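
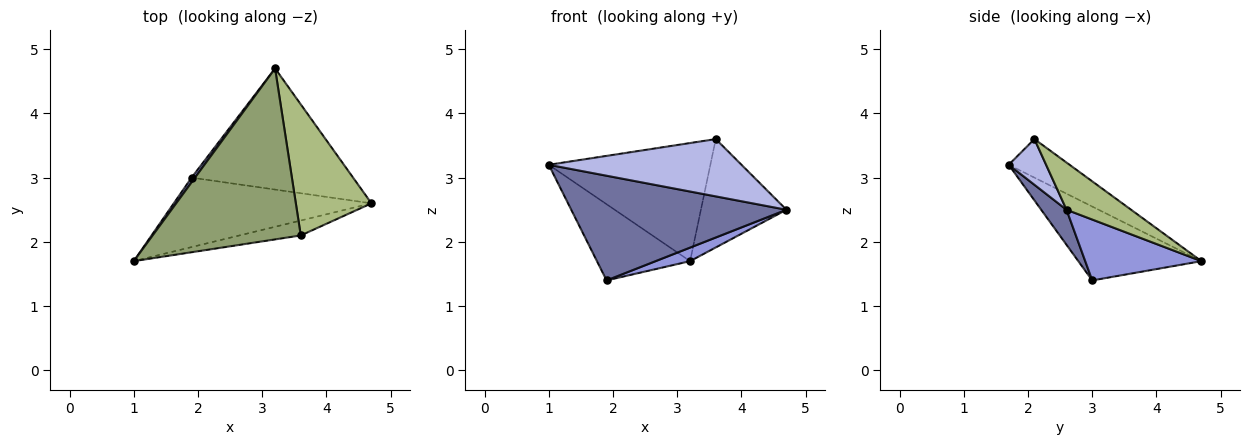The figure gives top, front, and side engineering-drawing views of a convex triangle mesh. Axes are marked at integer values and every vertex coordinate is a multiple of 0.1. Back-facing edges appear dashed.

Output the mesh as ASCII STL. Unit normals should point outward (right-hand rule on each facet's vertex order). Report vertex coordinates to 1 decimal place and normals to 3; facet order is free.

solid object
 facet normal 0.098 -0.829 -0.550
  outer loop
   vertex 1.9 3.0 1.4
   vertex 4.7 2.6 2.5
   vertex 1.0 1.7 3.2
  endloop
 endfacet
 facet normal -0.797 0.603 0.037
  outer loop
   vertex 1.9 3.0 1.4
   vertex 1.0 1.7 3.2
   vertex 3.2 4.7 1.7
  endloop
 endfacet
 facet normal 0.351 -0.104 -0.931
  outer loop
   vertex 1.9 3.0 1.4
   vertex 3.2 4.7 1.7
   vertex 4.7 2.6 2.5
  endloop
 endfacet
 facet normal 0.184 -0.951 -0.248
  outer loop
   vertex 3.6 2.1 3.6
   vertex 1.0 1.7 3.2
   vertex 4.7 2.6 2.5
  endloop
 endfacet
 facet normal -0.209 0.556 0.805
  outer loop
   vertex 3.6 2.1 3.6
   vertex 3.2 4.7 1.7
   vertex 1.0 1.7 3.2
  endloop
 endfacet
 facet normal 0.434 0.574 0.695
  outer loop
   vertex 3.6 2.1 3.6
   vertex 4.7 2.6 2.5
   vertex 3.2 4.7 1.7
  endloop
 endfacet
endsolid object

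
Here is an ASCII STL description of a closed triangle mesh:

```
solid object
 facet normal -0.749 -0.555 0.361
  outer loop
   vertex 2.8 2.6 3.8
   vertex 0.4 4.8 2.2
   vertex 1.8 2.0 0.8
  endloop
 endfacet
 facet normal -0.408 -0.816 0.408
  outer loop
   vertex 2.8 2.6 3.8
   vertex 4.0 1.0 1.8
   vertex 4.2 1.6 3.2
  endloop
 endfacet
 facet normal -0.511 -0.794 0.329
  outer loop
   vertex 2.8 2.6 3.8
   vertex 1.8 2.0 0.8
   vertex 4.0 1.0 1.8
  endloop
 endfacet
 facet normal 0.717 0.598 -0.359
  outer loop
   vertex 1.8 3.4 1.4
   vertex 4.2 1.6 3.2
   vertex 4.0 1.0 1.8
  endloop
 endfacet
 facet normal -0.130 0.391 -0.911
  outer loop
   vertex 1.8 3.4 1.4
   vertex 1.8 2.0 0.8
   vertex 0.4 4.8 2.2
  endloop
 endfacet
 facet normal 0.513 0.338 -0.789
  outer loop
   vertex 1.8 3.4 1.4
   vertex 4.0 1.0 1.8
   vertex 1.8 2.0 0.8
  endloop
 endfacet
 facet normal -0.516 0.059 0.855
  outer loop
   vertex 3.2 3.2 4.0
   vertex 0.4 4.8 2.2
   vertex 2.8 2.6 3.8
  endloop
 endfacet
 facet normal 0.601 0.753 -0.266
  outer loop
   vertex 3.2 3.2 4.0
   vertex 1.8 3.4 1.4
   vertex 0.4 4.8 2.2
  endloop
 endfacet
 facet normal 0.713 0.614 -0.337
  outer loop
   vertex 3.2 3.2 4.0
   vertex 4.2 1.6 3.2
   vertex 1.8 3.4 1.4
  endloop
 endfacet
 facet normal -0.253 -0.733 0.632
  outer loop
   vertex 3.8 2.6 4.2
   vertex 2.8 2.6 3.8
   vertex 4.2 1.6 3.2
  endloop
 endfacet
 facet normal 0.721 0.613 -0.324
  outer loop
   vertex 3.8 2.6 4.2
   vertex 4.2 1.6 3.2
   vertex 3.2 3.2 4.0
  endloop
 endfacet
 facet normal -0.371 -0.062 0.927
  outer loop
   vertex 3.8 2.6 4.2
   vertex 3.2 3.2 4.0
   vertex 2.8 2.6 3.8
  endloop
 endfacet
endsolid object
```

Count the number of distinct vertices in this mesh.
8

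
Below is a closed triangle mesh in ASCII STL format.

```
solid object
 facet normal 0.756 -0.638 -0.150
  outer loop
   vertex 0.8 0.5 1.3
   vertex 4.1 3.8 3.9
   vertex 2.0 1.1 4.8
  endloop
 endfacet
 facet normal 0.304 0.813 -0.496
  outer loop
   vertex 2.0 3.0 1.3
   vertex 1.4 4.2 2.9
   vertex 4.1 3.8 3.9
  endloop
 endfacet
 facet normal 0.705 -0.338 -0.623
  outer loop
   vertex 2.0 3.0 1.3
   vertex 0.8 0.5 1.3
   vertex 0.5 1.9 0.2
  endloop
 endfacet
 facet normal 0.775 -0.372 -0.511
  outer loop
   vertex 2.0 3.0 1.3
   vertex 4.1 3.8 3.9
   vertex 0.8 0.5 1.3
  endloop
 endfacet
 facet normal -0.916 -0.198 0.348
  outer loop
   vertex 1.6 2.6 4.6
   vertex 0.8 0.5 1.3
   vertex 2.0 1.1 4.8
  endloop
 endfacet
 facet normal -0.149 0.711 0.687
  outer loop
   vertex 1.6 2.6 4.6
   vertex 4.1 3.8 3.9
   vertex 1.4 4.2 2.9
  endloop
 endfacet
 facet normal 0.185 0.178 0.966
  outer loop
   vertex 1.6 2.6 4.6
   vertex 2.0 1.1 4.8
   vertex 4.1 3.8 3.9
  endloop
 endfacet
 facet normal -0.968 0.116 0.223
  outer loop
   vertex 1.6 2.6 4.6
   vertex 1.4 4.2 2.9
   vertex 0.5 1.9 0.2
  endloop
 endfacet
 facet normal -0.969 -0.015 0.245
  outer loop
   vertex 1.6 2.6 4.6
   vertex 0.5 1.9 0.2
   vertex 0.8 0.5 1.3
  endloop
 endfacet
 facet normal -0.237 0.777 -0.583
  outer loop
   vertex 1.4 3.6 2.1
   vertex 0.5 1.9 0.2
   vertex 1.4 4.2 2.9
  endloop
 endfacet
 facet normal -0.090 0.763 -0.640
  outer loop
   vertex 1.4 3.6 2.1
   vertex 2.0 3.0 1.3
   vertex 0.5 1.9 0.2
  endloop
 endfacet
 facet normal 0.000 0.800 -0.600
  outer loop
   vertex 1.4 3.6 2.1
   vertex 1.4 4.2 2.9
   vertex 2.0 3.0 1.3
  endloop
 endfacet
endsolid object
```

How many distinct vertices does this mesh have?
8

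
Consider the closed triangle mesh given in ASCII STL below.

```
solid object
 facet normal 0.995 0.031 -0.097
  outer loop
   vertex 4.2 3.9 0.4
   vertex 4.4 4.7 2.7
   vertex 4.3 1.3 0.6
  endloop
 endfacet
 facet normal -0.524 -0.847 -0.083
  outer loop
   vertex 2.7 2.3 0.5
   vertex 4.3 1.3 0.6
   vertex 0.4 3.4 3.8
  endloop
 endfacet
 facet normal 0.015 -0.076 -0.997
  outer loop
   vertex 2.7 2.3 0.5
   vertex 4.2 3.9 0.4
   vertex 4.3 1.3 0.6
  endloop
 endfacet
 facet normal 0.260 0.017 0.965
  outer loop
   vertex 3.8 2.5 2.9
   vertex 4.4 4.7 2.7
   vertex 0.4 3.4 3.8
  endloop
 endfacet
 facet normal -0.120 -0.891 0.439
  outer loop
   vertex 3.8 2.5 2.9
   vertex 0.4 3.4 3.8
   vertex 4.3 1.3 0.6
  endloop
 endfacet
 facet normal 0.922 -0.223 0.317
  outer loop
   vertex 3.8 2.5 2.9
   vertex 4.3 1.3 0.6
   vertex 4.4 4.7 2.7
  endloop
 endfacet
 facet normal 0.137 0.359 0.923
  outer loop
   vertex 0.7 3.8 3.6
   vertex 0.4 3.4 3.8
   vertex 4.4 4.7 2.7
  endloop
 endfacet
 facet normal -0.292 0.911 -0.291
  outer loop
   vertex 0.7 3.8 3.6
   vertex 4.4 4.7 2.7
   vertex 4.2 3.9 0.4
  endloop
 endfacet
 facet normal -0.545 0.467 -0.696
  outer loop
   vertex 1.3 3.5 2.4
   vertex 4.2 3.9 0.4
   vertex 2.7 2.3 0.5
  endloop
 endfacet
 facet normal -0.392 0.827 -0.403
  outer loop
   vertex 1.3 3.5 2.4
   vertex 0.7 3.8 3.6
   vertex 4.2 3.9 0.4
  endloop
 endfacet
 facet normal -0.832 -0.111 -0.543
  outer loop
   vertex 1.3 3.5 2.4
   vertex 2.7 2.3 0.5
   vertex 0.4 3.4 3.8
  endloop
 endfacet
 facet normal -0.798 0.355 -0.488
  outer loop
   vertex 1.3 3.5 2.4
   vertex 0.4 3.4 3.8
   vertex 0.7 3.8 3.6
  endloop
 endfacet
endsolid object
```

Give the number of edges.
18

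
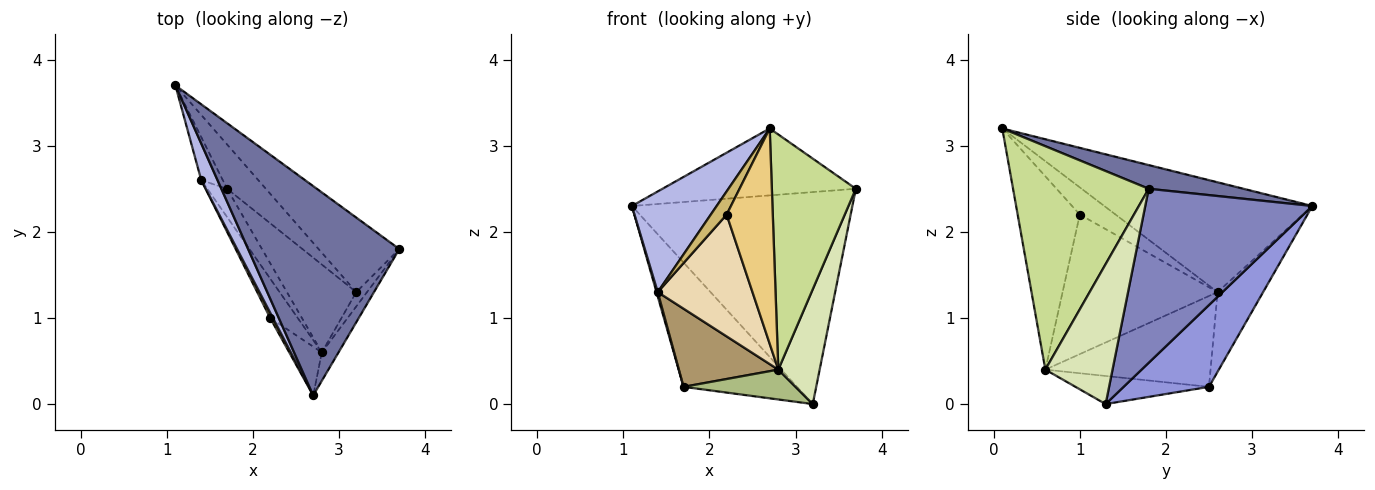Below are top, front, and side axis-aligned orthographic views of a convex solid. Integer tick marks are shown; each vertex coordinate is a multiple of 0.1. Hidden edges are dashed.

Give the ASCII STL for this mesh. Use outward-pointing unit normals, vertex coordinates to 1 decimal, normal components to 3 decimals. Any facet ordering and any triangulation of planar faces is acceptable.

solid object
 facet normal 0.148 0.301 0.942
  outer loop
   vertex 2.7 0.1 3.2
   vertex 3.7 1.8 2.5
   vertex 1.1 3.7 2.3
  endloop
 endfacet
 facet normal 0.582 0.767 -0.270
  outer loop
   vertex 3.2 1.3 0.0
   vertex 1.1 3.7 2.3
   vertex 3.7 1.8 2.5
  endloop
 endfacet
 facet normal 0.578 0.768 -0.274
  outer loop
   vertex 1.7 2.5 0.2
   vertex 1.1 3.7 2.3
   vertex 3.2 1.3 0.0
  endloop
 endfacet
 facet normal -0.917 -0.374 0.136
  outer loop
   vertex 1.4 2.6 1.3
   vertex 2.7 0.1 3.2
   vertex 1.1 3.7 2.3
  endloop
 endfacet
 facet normal -0.965 -0.026 -0.261
  outer loop
   vertex 1.4 2.6 1.3
   vertex 1.1 3.7 2.3
   vertex 1.7 2.5 0.2
  endloop
 endfacet
 facet normal -0.358 -0.300 -0.884
  outer loop
   vertex 2.8 0.6 0.4
   vertex 1.7 2.5 0.2
   vertex 3.2 1.3 0.0
  endloop
 endfacet
 facet normal 0.849 -0.525 -0.063
  outer loop
   vertex 2.8 0.6 0.4
   vertex 3.7 1.8 2.5
   vertex 2.7 0.1 3.2
  endloop
 endfacet
 facet normal 0.850 -0.523 -0.065
  outer loop
   vertex 2.8 0.6 0.4
   vertex 3.2 1.3 0.0
   vertex 3.7 1.8 2.5
  endloop
 endfacet
 facet normal -0.842 -0.507 -0.184
  outer loop
   vertex 2.8 0.6 0.4
   vertex 1.4 2.6 1.3
   vertex 1.7 2.5 0.2
  endloop
 endfacet
 facet normal -0.910 -0.403 0.092
  outer loop
   vertex 2.2 1.0 2.2
   vertex 2.7 0.1 3.2
   vertex 1.4 2.6 1.3
  endloop
 endfacet
 facet normal -0.796 -0.591 -0.134
  outer loop
   vertex 2.2 1.0 2.2
   vertex 2.8 0.6 0.4
   vertex 2.7 0.1 3.2
  endloop
 endfacet
 facet normal -0.841 -0.514 -0.166
  outer loop
   vertex 2.2 1.0 2.2
   vertex 1.4 2.6 1.3
   vertex 2.8 0.6 0.4
  endloop
 endfacet
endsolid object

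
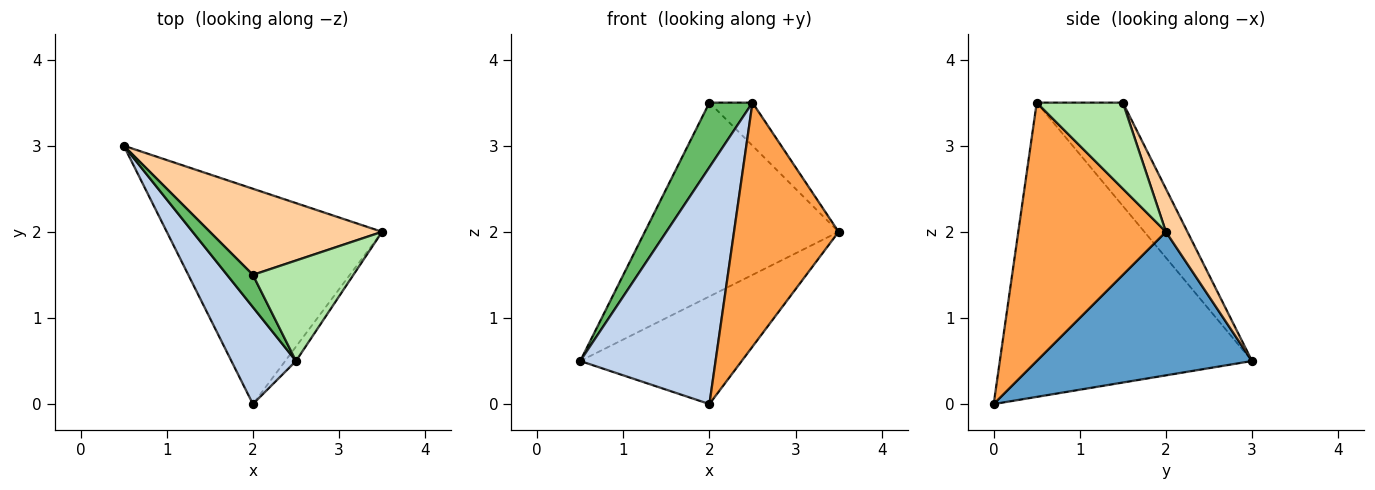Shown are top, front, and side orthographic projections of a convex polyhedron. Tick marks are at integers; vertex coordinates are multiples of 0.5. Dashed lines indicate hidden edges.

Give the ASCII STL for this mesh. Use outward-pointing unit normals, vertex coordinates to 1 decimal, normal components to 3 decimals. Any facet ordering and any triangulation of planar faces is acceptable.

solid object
 facet normal 0.512 0.384 -0.768
  outer loop
   vertex 2.0 0.0 0.0
   vertex 0.5 3.0 0.5
   vertex 3.5 2.0 2.0
  endloop
 endfacet
 facet normal -0.865 -0.464 0.190
  outer loop
   vertex 2.5 0.5 3.5
   vertex 0.5 3.0 0.5
   vertex 2.0 0.0 0.0
  endloop
 endfacet
 facet normal 0.816 -0.578 -0.034
  outer loop
   vertex 2.5 0.5 3.5
   vertex 2.0 0.0 0.0
   vertex 3.5 2.0 2.0
  endloop
 endfacet
 facet normal 0.101 0.909 0.404
  outer loop
   vertex 2.0 1.5 3.5
   vertex 3.5 2.0 2.0
   vertex 0.5 3.0 0.5
  endloop
 endfacet
 facet normal -0.873 -0.436 0.218
  outer loop
   vertex 2.0 1.5 3.5
   vertex 0.5 3.0 0.5
   vertex 2.5 0.5 3.5
  endloop
 endfacet
 facet normal 0.619 0.309 0.722
  outer loop
   vertex 2.0 1.5 3.5
   vertex 2.5 0.5 3.5
   vertex 3.5 2.0 2.0
  endloop
 endfacet
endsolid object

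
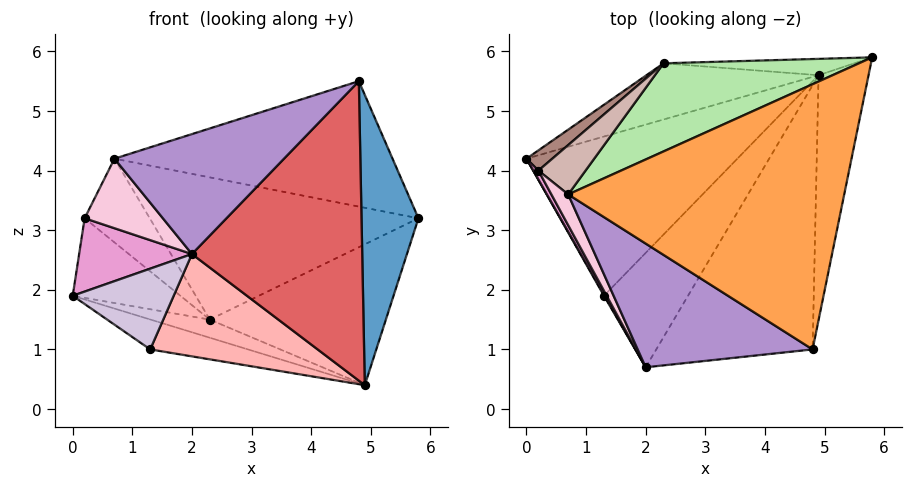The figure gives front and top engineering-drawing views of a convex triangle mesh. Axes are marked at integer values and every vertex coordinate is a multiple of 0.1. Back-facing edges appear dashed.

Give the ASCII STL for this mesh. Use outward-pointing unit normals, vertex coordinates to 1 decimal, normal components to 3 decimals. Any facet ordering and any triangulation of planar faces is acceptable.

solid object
 facet normal 0.915 -0.309 -0.261
  outer loop
   vertex 4.9 5.6 0.4
   vertex 5.8 5.9 3.2
   vertex 4.8 1.0 5.5
  endloop
 endfacet
 facet normal -0.333 0.174 -0.927
  outer loop
   vertex 1.3 1.9 1.0
   vertex 0.0 4.2 1.9
   vertex 4.9 5.6 0.4
  endloop
 endfacet
 facet normal -0.016 0.427 0.904
  outer loop
   vertex 0.7 3.6 4.2
   vertex 4.8 1.0 5.5
   vertex 5.8 5.9 3.2
  endloop
 endfacet
 facet normal -0.354 0.287 -0.890
  outer loop
   vertex 2.3 5.8 1.5
   vertex 4.9 5.6 0.4
   vertex 0.0 4.2 1.9
  endloop
 endfacet
 facet normal 0.028 0.993 -0.115
  outer loop
   vertex 2.3 5.8 1.5
   vertex 5.8 5.9 3.2
   vertex 4.9 5.6 0.4
  endloop
 endfacet
 facet normal -0.270 0.819 0.507
  outer loop
   vertex 2.3 5.8 1.5
   vertex 0.7 3.6 4.2
   vertex 5.8 5.9 3.2
  endloop
 endfacet
 facet normal 0.608 -0.596 -0.525
  outer loop
   vertex 2.0 0.7 2.6
   vertex 4.9 5.6 0.4
   vertex 4.8 1.0 5.5
  endloop
 endfacet
 facet normal 0.489 -0.581 -0.650
  outer loop
   vertex 2.0 0.7 2.6
   vertex 1.3 1.9 1.0
   vertex 4.9 5.6 0.4
  endloop
 endfacet
 facet normal -0.556 -0.579 0.597
  outer loop
   vertex 2.0 0.7 2.6
   vertex 4.8 1.0 5.5
   vertex 0.7 3.6 4.2
  endloop
 endfacet
 facet normal -0.869 -0.495 0.009
  outer loop
   vertex 2.0 0.7 2.6
   vertex 0.0 4.2 1.9
   vertex 1.3 1.9 1.0
  endloop
 endfacet
 facet normal -0.534 0.820 0.208
  outer loop
   vertex 0.2 4.0 3.2
   vertex 2.3 5.8 1.5
   vertex 0.0 4.2 1.9
  endloop
 endfacet
 facet normal -0.311 0.819 0.483
  outer loop
   vertex 0.2 4.0 3.2
   vertex 0.7 3.6 4.2
   vertex 2.3 5.8 1.5
  endloop
 endfacet
 facet normal -0.872 -0.486 0.059
  outer loop
   vertex 0.2 4.0 3.2
   vertex 0.0 4.2 1.9
   vertex 2.0 0.7 2.6
  endloop
 endfacet
 facet normal -0.839 -0.498 0.220
  outer loop
   vertex 0.2 4.0 3.2
   vertex 2.0 0.7 2.6
   vertex 0.7 3.6 4.2
  endloop
 endfacet
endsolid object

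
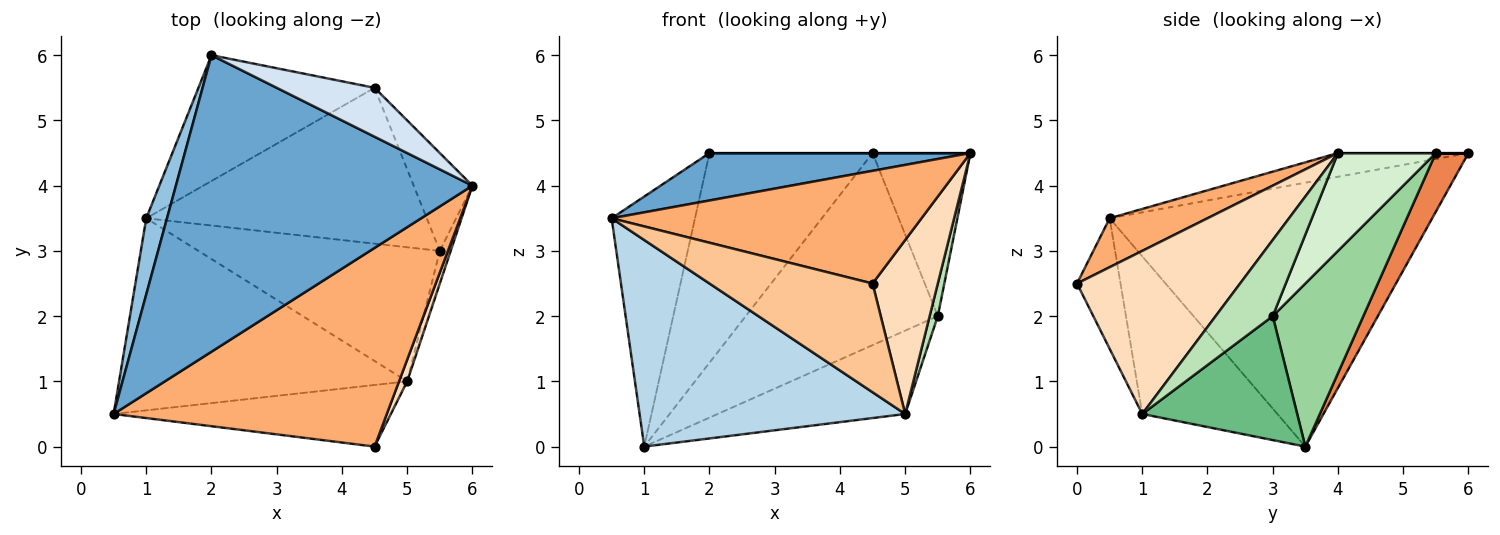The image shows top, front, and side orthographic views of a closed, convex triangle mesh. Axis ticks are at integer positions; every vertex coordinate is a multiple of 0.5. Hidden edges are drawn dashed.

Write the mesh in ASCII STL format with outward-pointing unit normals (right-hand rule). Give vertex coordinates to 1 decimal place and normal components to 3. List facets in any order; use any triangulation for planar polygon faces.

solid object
 facet normal -0.079 -0.157 0.984
  outer loop
   vertex 2.0 6.0 4.5
   vertex 0.5 0.5 3.5
   vertex 6.0 4.0 4.5
  endloop
 endfacet
 facet normal -0.965 0.249 0.076
  outer loop
   vertex 1.0 3.5 0.0
   vertex 0.5 0.5 3.5
   vertex 2.0 6.0 4.5
  endloop
 endfacet
 facet normal -0.349 -0.686 -0.638
  outer loop
   vertex 5.0 1.0 0.5
   vertex 0.5 0.5 3.5
   vertex 1.0 3.5 0.0
  endloop
 endfacet
 facet normal 0.000 0.000 1.000
  outer loop
   vertex 4.5 5.5 4.5
   vertex 2.0 6.0 4.5
   vertex 6.0 4.0 4.5
  endloop
 endfacet
 facet normal 0.169 0.845 -0.507
  outer loop
   vertex 4.5 5.5 4.5
   vertex 1.0 3.5 0.0
   vertex 2.0 6.0 4.5
  endloop
 endfacet
 facet normal 0.154 -0.487 0.859
  outer loop
   vertex 4.5 0.0 2.5
   vertex 6.0 4.0 4.5
   vertex 0.5 0.5 3.5
  endloop
 endfacet
 facet normal -0.226 -0.848 -0.480
  outer loop
   vertex 4.5 0.0 2.5
   vertex 0.5 0.5 3.5
   vertex 5.0 1.0 0.5
  endloop
 endfacet
 facet normal 0.927 -0.371 0.046
  outer loop
   vertex 4.5 0.0 2.5
   vertex 5.0 1.0 0.5
   vertex 6.0 4.0 4.5
  endloop
 endfacet
 facet normal 0.400 0.484 -0.778
  outer loop
   vertex 5.5 3.0 2.0
   vertex 5.0 1.0 0.5
   vertex 1.0 3.5 0.0
  endloop
 endfacet
 facet normal 0.344 0.729 -0.592
  outer loop
   vertex 5.5 3.0 2.0
   vertex 1.0 3.5 0.0
   vertex 4.5 5.5 4.5
  endloop
 endfacet
 facet normal 0.980 -0.140 -0.140
  outer loop
   vertex 5.5 3.0 2.0
   vertex 6.0 4.0 4.5
   vertex 5.0 1.0 0.5
  endloop
 endfacet
 facet normal 0.651 0.651 -0.391
  outer loop
   vertex 5.5 3.0 2.0
   vertex 4.5 5.5 4.5
   vertex 6.0 4.0 4.5
  endloop
 endfacet
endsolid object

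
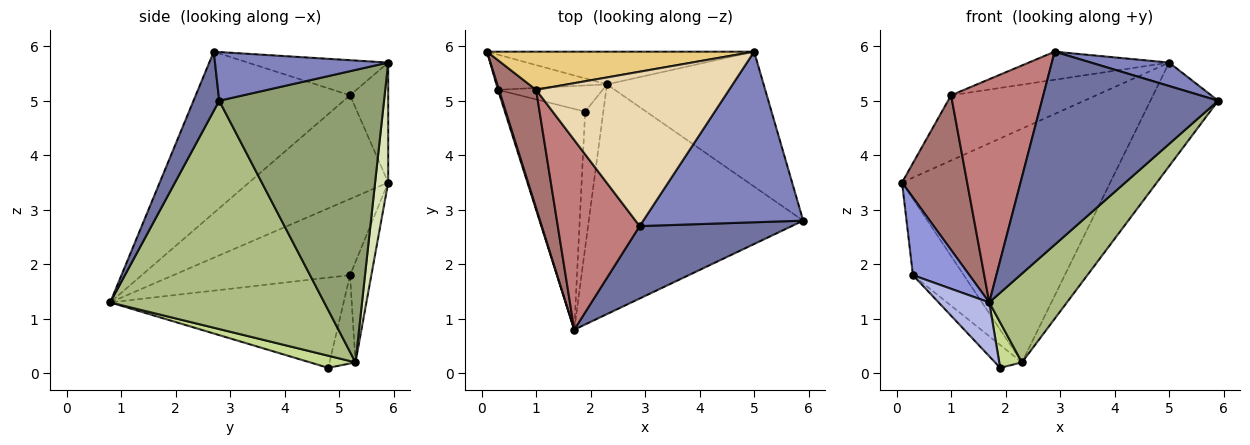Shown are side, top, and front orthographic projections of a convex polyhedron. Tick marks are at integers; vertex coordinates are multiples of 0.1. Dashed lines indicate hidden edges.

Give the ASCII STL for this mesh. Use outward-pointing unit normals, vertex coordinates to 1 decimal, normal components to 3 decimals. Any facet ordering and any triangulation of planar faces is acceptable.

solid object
 facet normal 0.135 -0.928 0.348
  outer loop
   vertex 2.9 2.7 5.9
   vertex 1.7 0.8 1.3
   vertex 5.9 2.8 5.0
  endloop
 endfacet
 facet normal 0.289 -0.130 0.948
  outer loop
   vertex 2.9 2.7 5.9
   vertex 5.9 2.8 5.0
   vertex 5.0 5.9 5.7
  endloop
 endfacet
 facet normal -0.952 -0.305 0.013
  outer loop
   vertex 0.3 5.2 1.8
   vertex 1.7 0.8 1.3
   vertex 0.1 5.9 3.5
  endloop
 endfacet
 facet normal -0.737 -0.160 -0.656
  outer loop
   vertex 0.3 5.2 1.8
   vertex 1.9 4.8 0.1
   vertex 1.7 0.8 1.3
  endloop
 endfacet
 facet normal 0.829 0.341 -0.444
  outer loop
   vertex 2.3 5.3 0.2
   vertex 5.0 5.9 5.7
   vertex 5.9 2.8 5.0
  endloop
 endfacet
 facet normal 0.705 -0.256 -0.662
  outer loop
   vertex 2.3 5.3 0.2
   vertex 5.9 2.8 5.0
   vertex 1.7 0.8 1.3
  endloop
 endfacet
 facet normal 0.535 -0.267 -0.802
  outer loop
   vertex 2.3 5.3 0.2
   vertex 1.7 0.8 1.3
   vertex 1.9 4.8 0.1
  endloop
 endfacet
 facet normal 0.062 0.988 -0.138
  outer loop
   vertex 2.3 5.3 0.2
   vertex 0.1 5.9 3.5
   vertex 5.0 5.9 5.7
  endloop
 endfacet
 facet normal -0.356 0.849 -0.391
  outer loop
   vertex 2.3 5.3 0.2
   vertex 0.3 5.2 1.8
   vertex 0.1 5.9 3.5
  endloop
 endfacet
 facet normal -0.536 0.556 -0.635
  outer loop
   vertex 2.3 5.3 0.2
   vertex 1.9 4.8 0.1
   vertex 0.3 5.2 1.8
  endloop
 endfacet
 facet normal -0.221 0.842 0.493
  outer loop
   vertex 1.0 5.2 5.1
   vertex 5.0 5.9 5.7
   vertex 0.1 5.9 3.5
  endloop
 endfacet
 facet normal -0.176 0.176 0.968
  outer loop
   vertex 1.0 5.2 5.1
   vertex 2.9 2.7 5.9
   vertex 5.0 5.9 5.7
  endloop
 endfacet
 facet normal -0.862 -0.403 0.308
  outer loop
   vertex 1.0 5.2 5.1
   vertex 0.1 5.9 3.5
   vertex 1.7 0.8 1.3
  endloop
 endfacet
 facet normal -0.787 -0.470 0.400
  outer loop
   vertex 1.0 5.2 5.1
   vertex 1.7 0.8 1.3
   vertex 2.9 2.7 5.9
  endloop
 endfacet
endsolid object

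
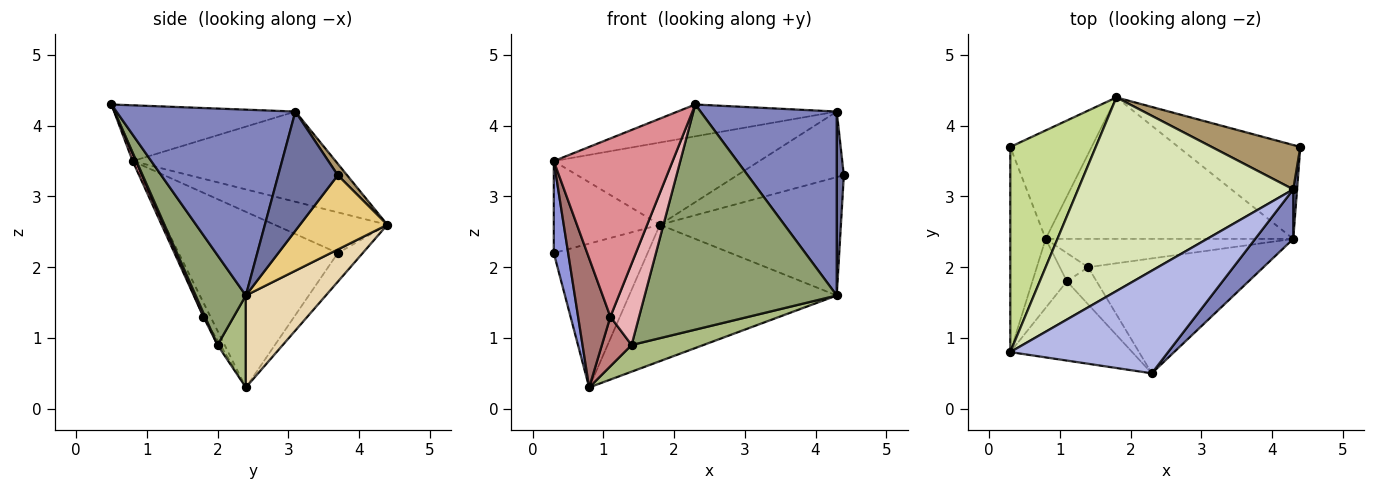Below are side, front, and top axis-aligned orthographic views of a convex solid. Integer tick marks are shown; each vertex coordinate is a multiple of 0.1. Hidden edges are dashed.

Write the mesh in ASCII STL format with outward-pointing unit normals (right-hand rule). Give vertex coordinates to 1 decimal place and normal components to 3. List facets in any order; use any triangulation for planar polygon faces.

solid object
 facet normal 0.993 -0.118 0.032
  outer loop
   vertex 4.3 3.1 4.2
   vertex 4.3 2.4 1.6
   vertex 4.4 3.7 3.3
  endloop
 endfacet
 facet normal 0.785 -0.598 0.161
  outer loop
   vertex 4.3 3.1 4.2
   vertex 2.3 0.5 4.3
   vertex 4.3 2.4 1.6
  endloop
 endfacet
 facet normal -0.977 -0.088 -0.197
  outer loop
   vertex 0.3 0.8 3.5
   vertex 0.3 3.7 2.2
   vertex 0.8 2.4 0.3
  endloop
 endfacet
 facet normal -0.320 0.281 0.905
  outer loop
   vertex 0.3 0.8 3.5
   vertex 2.3 0.5 4.3
   vertex 4.3 3.1 4.2
  endloop
 endfacet
 facet normal 0.227 -0.868 -0.443
  outer loop
   vertex 1.4 2.0 0.9
   vertex 4.3 2.4 1.6
   vertex 2.3 0.5 4.3
  endloop
 endfacet
 facet normal 0.261 -0.662 -0.702
  outer loop
   vertex 1.4 2.0 0.9
   vertex 0.8 2.4 0.3
   vertex 4.3 2.4 1.6
  endloop
 endfacet
 facet normal -0.398 0.375 0.837
  outer loop
   vertex 1.8 4.4 2.6
   vertex 0.3 3.7 2.2
   vertex 0.3 0.8 3.5
  endloop
 endfacet
 facet normal -0.360 0.365 0.859
  outer loop
   vertex 1.8 4.4 2.6
   vertex 0.3 0.8 3.5
   vertex 4.3 3.1 4.2
  endloop
 endfacet
 facet normal 0.072 0.826 0.559
  outer loop
   vertex 1.8 4.4 2.6
   vertex 4.3 3.1 4.2
   vertex 4.4 3.7 3.3
  endloop
 endfacet
 facet normal -0.207 0.781 -0.589
  outer loop
   vertex 1.8 4.4 2.6
   vertex 0.8 2.4 0.3
   vertex 0.3 3.7 2.2
  endloop
 endfacet
 facet normal 0.354 0.733 -0.581
  outer loop
   vertex 1.8 4.4 2.6
   vertex 4.4 3.7 3.3
   vertex 4.3 2.4 1.6
  endloop
 endfacet
 facet normal 0.258 0.671 -0.695
  outer loop
   vertex 1.8 4.4 2.6
   vertex 4.3 2.4 1.6
   vertex 0.8 2.4 0.3
  endloop
 endfacet
 facet normal -0.190 -0.866 -0.463
  outer loop
   vertex 1.1 1.8 1.3
   vertex 0.3 0.8 3.5
   vertex 0.8 2.4 0.3
  endloop
 endfacet
 facet normal -0.082 -0.865 -0.494
  outer loop
   vertex 1.1 1.8 1.3
   vertex 0.8 2.4 0.3
   vertex 1.4 2.0 0.9
  endloop
 endfacet
 facet normal 0.025 -0.914 -0.406
  outer loop
   vertex 1.1 1.8 1.3
   vertex 2.3 0.5 4.3
   vertex 0.3 0.8 3.5
  endloop
 endfacet
 facet normal 0.053 -0.908 -0.415
  outer loop
   vertex 1.1 1.8 1.3
   vertex 1.4 2.0 0.9
   vertex 2.3 0.5 4.3
  endloop
 endfacet
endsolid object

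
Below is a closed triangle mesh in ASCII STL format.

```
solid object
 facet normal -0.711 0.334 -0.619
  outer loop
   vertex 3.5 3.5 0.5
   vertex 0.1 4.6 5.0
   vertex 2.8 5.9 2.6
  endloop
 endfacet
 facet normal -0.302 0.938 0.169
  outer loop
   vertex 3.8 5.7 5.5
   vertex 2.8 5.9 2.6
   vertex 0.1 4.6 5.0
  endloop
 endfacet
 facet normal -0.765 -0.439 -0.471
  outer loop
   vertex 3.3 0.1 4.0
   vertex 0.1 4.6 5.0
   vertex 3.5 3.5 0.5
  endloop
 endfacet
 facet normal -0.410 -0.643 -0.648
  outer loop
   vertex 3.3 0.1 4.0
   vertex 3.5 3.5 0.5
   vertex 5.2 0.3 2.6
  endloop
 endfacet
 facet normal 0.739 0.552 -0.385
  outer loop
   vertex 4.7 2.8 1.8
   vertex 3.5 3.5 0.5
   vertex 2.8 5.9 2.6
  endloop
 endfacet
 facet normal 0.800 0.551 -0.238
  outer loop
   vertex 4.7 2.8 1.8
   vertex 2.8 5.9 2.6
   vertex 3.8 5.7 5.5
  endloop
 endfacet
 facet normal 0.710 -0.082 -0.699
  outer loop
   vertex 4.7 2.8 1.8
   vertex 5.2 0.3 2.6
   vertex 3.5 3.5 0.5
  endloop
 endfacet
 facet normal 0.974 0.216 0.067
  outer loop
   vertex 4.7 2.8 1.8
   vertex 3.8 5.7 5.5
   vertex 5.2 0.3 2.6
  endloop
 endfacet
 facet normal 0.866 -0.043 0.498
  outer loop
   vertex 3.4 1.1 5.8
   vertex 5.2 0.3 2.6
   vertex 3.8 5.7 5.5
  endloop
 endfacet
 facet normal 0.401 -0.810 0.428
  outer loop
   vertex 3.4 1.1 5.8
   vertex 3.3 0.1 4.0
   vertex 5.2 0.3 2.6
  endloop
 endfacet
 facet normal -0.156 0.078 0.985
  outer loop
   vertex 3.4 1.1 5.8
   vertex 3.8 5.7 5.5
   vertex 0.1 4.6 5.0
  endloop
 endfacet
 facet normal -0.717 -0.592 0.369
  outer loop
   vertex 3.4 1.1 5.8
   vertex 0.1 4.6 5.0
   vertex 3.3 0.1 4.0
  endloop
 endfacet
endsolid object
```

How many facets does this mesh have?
12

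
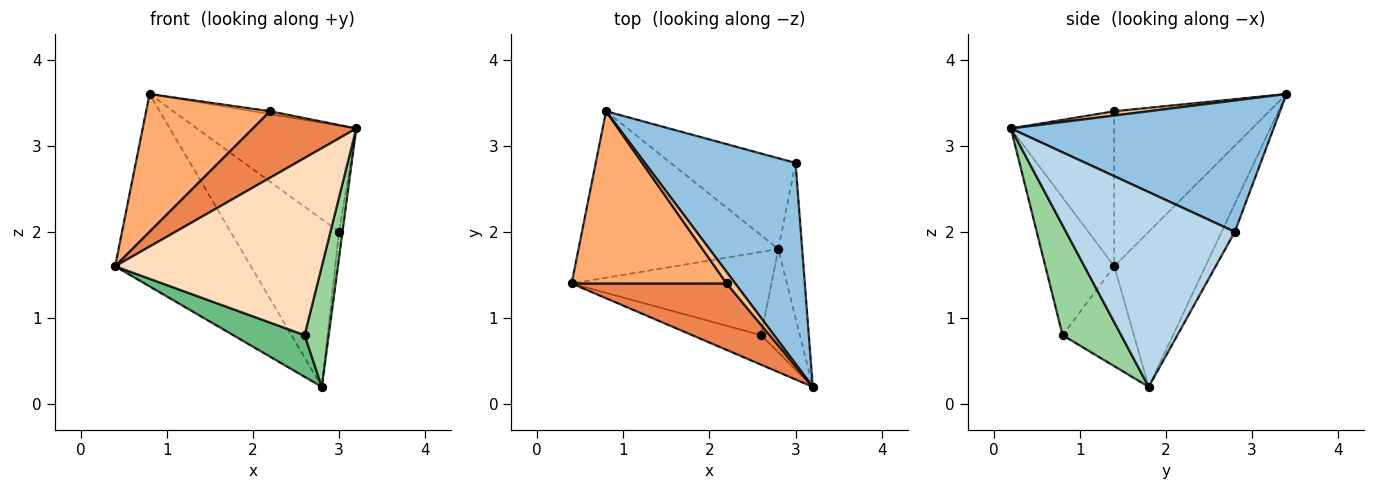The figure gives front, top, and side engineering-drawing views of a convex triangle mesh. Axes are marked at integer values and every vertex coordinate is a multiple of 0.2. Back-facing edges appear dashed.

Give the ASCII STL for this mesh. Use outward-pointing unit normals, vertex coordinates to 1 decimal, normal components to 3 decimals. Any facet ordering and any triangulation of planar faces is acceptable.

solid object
 facet normal -0.453 0.674 -0.584
  outer loop
   vertex 2.8 1.8 0.2
   vertex 0.4 1.4 1.6
   vertex 0.8 3.4 3.6
  endloop
 endfacet
 facet normal 0.610 0.370 0.700
  outer loop
   vertex 3.0 2.8 2.0
   vertex 0.8 3.4 3.6
   vertex 3.2 0.2 3.2
  endloop
 endfacet
 facet normal 0.992 0.020 -0.122
  outer loop
   vertex 3.0 2.8 2.0
   vertex 3.2 0.2 3.2
   vertex 2.8 1.8 0.2
  endloop
 endfacet
 facet normal -0.106 0.874 -0.474
  outer loop
   vertex 3.0 2.8 2.0
   vertex 2.8 1.8 0.2
   vertex 0.8 3.4 3.6
  endloop
 endfacet
 facet normal -0.577 -0.577 0.577
  outer loop
   vertex 2.2 1.4 3.4
   vertex 0.4 1.4 1.6
   vertex 3.2 0.2 3.2
  endloop
 endfacet
 facet normal -0.615 -0.492 0.615
  outer loop
   vertex 2.2 1.4 3.4
   vertex 0.8 3.4 3.6
   vertex 0.4 1.4 1.6
  endloop
 endfacet
 facet normal 0.436 0.218 0.873
  outer loop
   vertex 2.2 1.4 3.4
   vertex 3.2 0.2 3.2
   vertex 0.8 3.4 3.6
  endloop
 endfacet
 facet normal -0.312 -0.937 -0.156
  outer loop
   vertex 2.6 0.8 0.8
   vertex 3.2 0.2 3.2
   vertex 0.4 1.4 1.6
  endloop
 endfacet
 facet normal -0.408 -0.408 -0.816
  outer loop
   vertex 2.6 0.8 0.8
   vertex 0.4 1.4 1.6
   vertex 2.8 1.8 0.2
  endloop
 endfacet
 facet normal 0.879 -0.362 -0.310
  outer loop
   vertex 2.6 0.8 0.8
   vertex 2.8 1.8 0.2
   vertex 3.2 0.2 3.2
  endloop
 endfacet
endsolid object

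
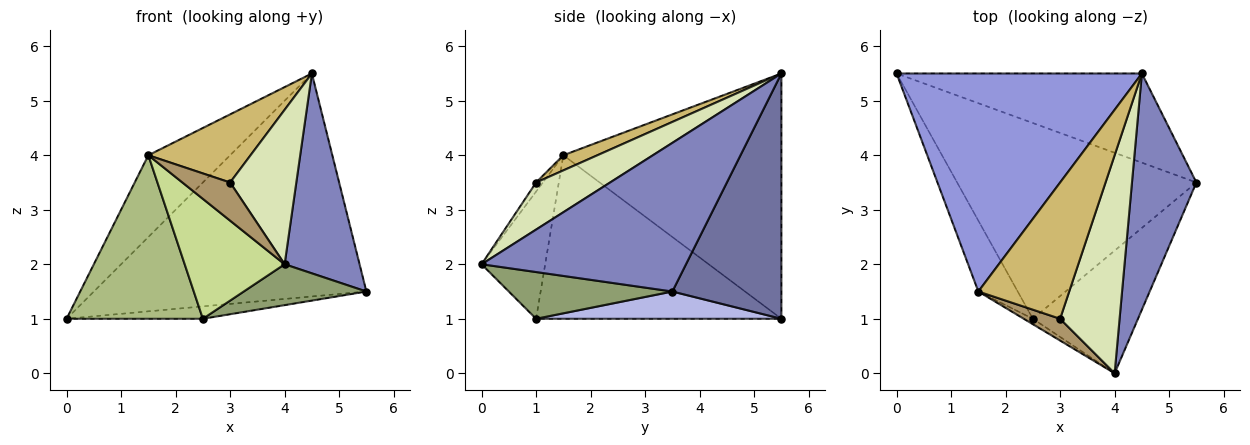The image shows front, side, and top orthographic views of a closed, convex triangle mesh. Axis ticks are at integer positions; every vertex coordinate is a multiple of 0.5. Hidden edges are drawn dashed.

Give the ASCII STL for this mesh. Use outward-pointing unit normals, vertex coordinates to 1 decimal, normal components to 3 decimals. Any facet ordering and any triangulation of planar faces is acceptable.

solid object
 facet normal 0.348 0.870 -0.348
  outer loop
   vertex 4.5 5.5 5.5
   vertex 5.5 3.5 1.5
   vertex 0.0 5.5 1.0
  endloop
 endfacet
 facet normal 0.870 -0.319 0.377
  outer loop
   vertex 4.5 5.5 5.5
   vertex 4.0 0.0 2.0
   vertex 5.5 3.5 1.5
  endloop
 endfacet
 facet normal -0.683 0.256 0.683
  outer loop
   vertex 1.5 1.5 4.0
   vertex 4.5 5.5 5.5
   vertex 0.0 5.5 1.0
  endloop
 endfacet
 facet normal 0.113 0.063 -0.992
  outer loop
   vertex 2.5 1.0 1.0
   vertex 0.0 5.5 1.0
   vertex 5.5 3.5 1.5
  endloop
 endfacet
 facet normal 0.389 -0.291 -0.874
  outer loop
   vertex 2.5 1.0 1.0
   vertex 5.5 3.5 1.5
   vertex 4.0 0.0 2.0
  endloop
 endfacet
 facet normal -0.855 -0.475 -0.206
  outer loop
   vertex 2.5 1.0 1.0
   vertex 1.5 1.5 4.0
   vertex 0.0 5.5 1.0
  endloop
 endfacet
 facet normal -0.536 -0.843 -0.038
  outer loop
   vertex 2.5 1.0 1.0
   vertex 4.0 0.0 2.0
   vertex 1.5 1.5 4.0
  endloop
 endfacet
 facet normal 0.543 -0.486 0.685
  outer loop
   vertex 3.0 1.0 3.5
   vertex 4.0 0.0 2.0
   vertex 4.5 5.5 5.5
  endloop
 endfacet
 facet normal -0.123 -0.862 0.492
  outer loop
   vertex 3.0 1.0 3.5
   vertex 1.5 1.5 4.0
   vertex 4.0 0.0 2.0
  endloop
 endfacet
 facet normal 0.147 -0.442 0.885
  outer loop
   vertex 3.0 1.0 3.5
   vertex 4.5 5.5 5.5
   vertex 1.5 1.5 4.0
  endloop
 endfacet
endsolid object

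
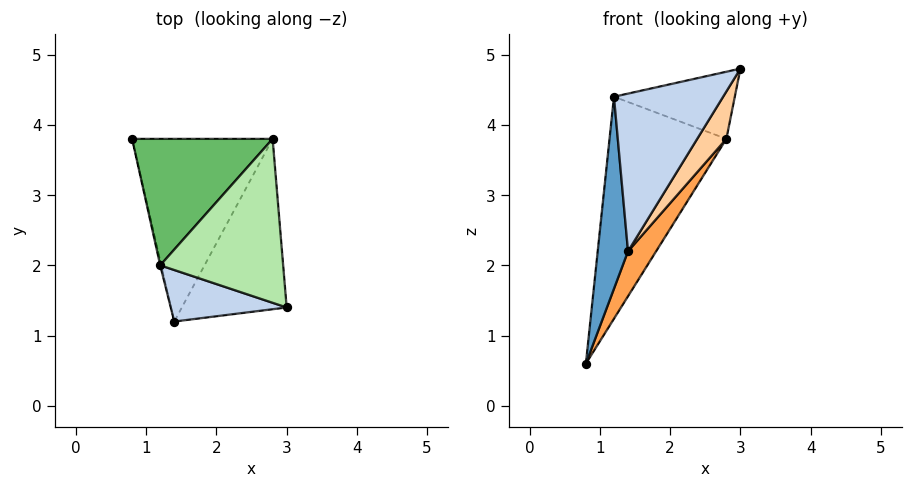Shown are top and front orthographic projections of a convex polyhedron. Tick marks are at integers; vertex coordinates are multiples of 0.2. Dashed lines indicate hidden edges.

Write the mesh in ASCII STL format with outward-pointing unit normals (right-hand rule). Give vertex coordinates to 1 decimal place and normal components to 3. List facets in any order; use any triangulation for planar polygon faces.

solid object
 facet normal -0.974 -0.228 -0.006
  outer loop
   vertex 1.2 2.0 4.4
   vertex 0.8 3.8 0.6
   vertex 1.4 1.2 2.2
  endloop
 endfacet
 facet normal -0.360 -0.887 0.290
  outer loop
   vertex 1.2 2.0 4.4
   vertex 1.4 1.2 2.2
   vertex 3.0 1.4 4.8
  endloop
 endfacet
 facet normal 0.841 -0.129 -0.526
  outer loop
   vertex 2.8 3.8 3.8
   vertex 1.4 1.2 2.2
   vertex 0.8 3.8 0.6
  endloop
 endfacet
 facet normal 0.848 -0.142 -0.511
  outer loop
   vertex 2.8 3.8 3.8
   vertex 3.0 1.4 4.8
   vertex 1.4 1.2 2.2
  endloop
 endfacet
 facet normal -0.621 0.681 0.388
  outer loop
   vertex 2.8 3.8 3.8
   vertex 0.8 3.8 0.6
   vertex 1.2 2.0 4.4
  endloop
 endfacet
 facet normal -0.079 0.378 0.923
  outer loop
   vertex 2.8 3.8 3.8
   vertex 1.2 2.0 4.4
   vertex 3.0 1.4 4.8
  endloop
 endfacet
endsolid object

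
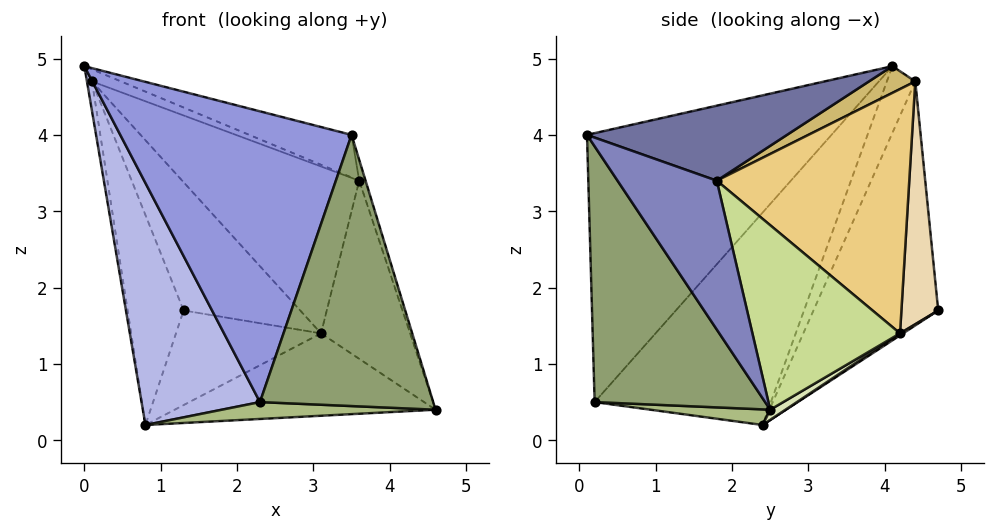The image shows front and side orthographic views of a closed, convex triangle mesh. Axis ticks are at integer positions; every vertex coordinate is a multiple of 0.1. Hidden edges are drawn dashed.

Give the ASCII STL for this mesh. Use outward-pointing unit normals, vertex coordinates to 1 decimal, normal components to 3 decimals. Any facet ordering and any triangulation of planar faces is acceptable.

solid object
 facet normal 0.508 0.260 0.821
  outer loop
   vertex 3.6 1.8 3.4
   vertex 0.0 4.1 4.9
   vertex 3.5 0.1 4.0
  endloop
 endfacet
 facet normal 0.943 0.060 0.328
  outer loop
   vertex 3.6 1.8 3.4
   vertex 3.5 0.1 4.0
   vertex 4.6 2.5 0.4
  endloop
 endfacet
 facet normal -0.708 -0.670 0.224
  outer loop
   vertex 2.3 0.2 0.5
   vertex 3.5 0.1 4.0
   vertex 0.0 4.1 4.9
  endloop
 endfacet
 facet normal -0.829 -0.557 0.060
  outer loop
   vertex 2.3 0.2 0.5
   vertex 0.0 4.1 4.9
   vertex 0.8 2.4 0.2
  endloop
 endfacet
 facet normal 0.679 -0.690 -0.252
  outer loop
   vertex 2.3 0.2 0.5
   vertex 4.6 2.5 0.4
   vertex 3.5 0.1 4.0
  endloop
 endfacet
 facet normal 0.055 -0.098 -0.994
  outer loop
   vertex 2.3 0.2 0.5
   vertex 0.8 2.4 0.2
   vertex 4.6 2.5 0.4
  endloop
 endfacet
 facet normal 0.793 0.479 0.376
  outer loop
   vertex 3.1 4.2 1.4
   vertex 3.6 1.8 3.4
   vertex 4.6 2.5 0.4
  endloop
 endfacet
 facet normal 0.031 0.527 -0.849
  outer loop
   vertex 3.1 4.2 1.4
   vertex 4.6 2.5 0.4
   vertex 0.8 2.4 0.2
  endloop
 endfacet
 facet normal 0.011 0.544 -0.839
  outer loop
   vertex 3.1 4.2 1.4
   vertex 0.8 2.4 0.2
   vertex 1.3 4.7 1.7
  endloop
 endfacet
 facet normal 0.537 0.337 0.773
  outer loop
   vertex 0.1 4.4 4.7
   vertex 0.0 4.1 4.9
   vertex 3.6 1.8 3.4
  endloop
 endfacet
 facet normal 0.623 0.573 0.532
  outer loop
   vertex 0.1 4.4 4.7
   vertex 3.6 1.8 3.4
   vertex 3.1 4.2 1.4
  endloop
 endfacet
 facet normal 0.294 0.932 0.211
  outer loop
   vertex 0.1 4.4 4.7
   vertex 3.1 4.2 1.4
   vertex 1.3 4.7 1.7
  endloop
 endfacet
 facet normal -0.959 0.170 -0.225
  outer loop
   vertex 0.1 4.4 4.7
   vertex 0.8 2.4 0.2
   vertex 0.0 4.1 4.9
  endloop
 endfacet
 facet normal -0.868 0.390 -0.308
  outer loop
   vertex 0.1 4.4 4.7
   vertex 1.3 4.7 1.7
   vertex 0.8 2.4 0.2
  endloop
 endfacet
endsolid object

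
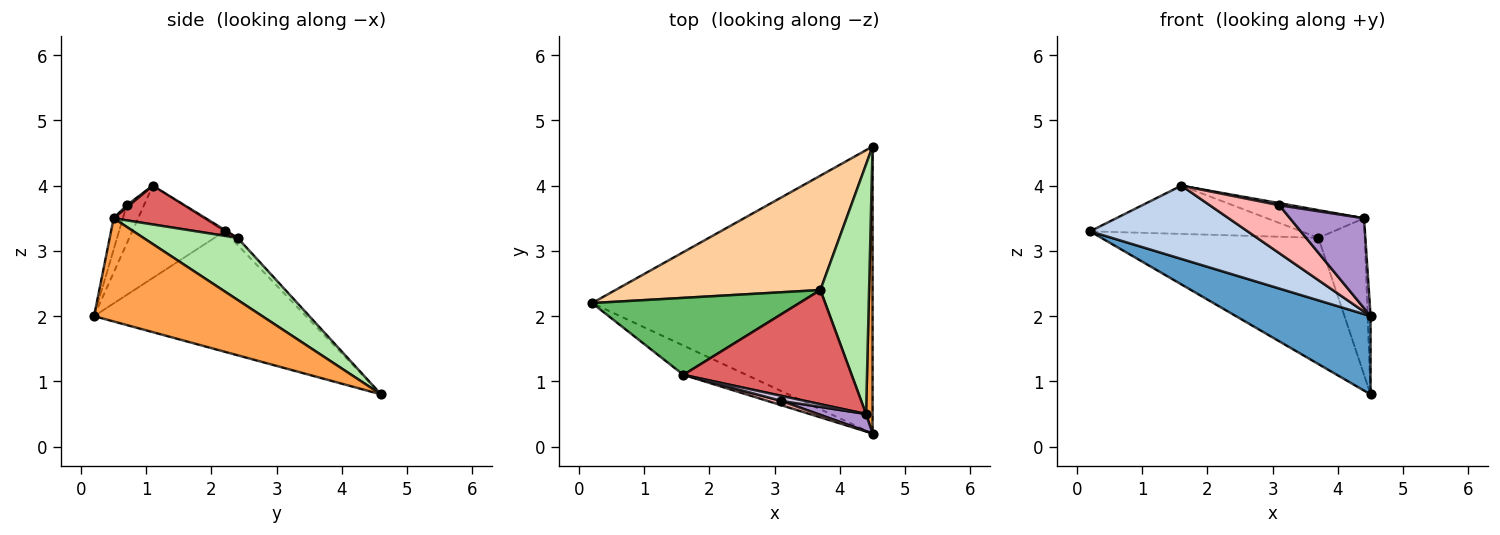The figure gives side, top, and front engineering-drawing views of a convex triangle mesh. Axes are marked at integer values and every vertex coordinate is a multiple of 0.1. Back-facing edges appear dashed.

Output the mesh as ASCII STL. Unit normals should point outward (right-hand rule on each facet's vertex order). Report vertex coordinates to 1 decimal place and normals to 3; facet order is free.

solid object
 facet normal -0.383 -0.243 -0.891
  outer loop
   vertex 4.5 0.2 2.0
   vertex 0.2 2.2 3.3
   vertex 4.5 4.6 0.8
  endloop
 endfacet
 facet normal -0.478 -0.816 -0.326
  outer loop
   vertex 1.6 1.1 4.0
   vertex 0.2 2.2 3.3
   vertex 4.5 0.2 2.0
  endloop
 endfacet
 facet normal 0.998 0.017 0.063
  outer loop
   vertex 4.4 0.5 3.5
   vertex 4.5 0.2 2.0
   vertex 4.5 4.6 0.8
  endloop
 endfacet
 facet normal -0.023 0.741 0.671
  outer loop
   vertex 3.7 2.4 3.2
   vertex 4.5 4.6 0.8
   vertex 0.2 2.2 3.3
  endloop
 endfacet
 facet normal -0.006 0.531 0.847
  outer loop
   vertex 3.7 2.4 3.2
   vertex 0.2 2.2 3.3
   vertex 1.6 1.1 4.0
  endloop
 endfacet
 facet normal 0.734 0.361 0.576
  outer loop
   vertex 3.7 2.4 3.2
   vertex 4.4 0.5 3.5
   vertex 4.5 4.6 0.8
  endloop
 endfacet
 facet normal 0.219 0.230 0.948
  outer loop
   vertex 3.7 2.4 3.2
   vertex 1.6 1.1 4.0
   vertex 4.4 0.5 3.5
  endloop
 endfacet
 facet normal -0.241 -0.967 0.086
  outer loop
   vertex 3.1 0.7 3.7
   vertex 1.6 1.1 4.0
   vertex 4.5 0.2 2.0
  endloop
 endfacet
 facet normal -0.121 -0.975 0.187
  outer loop
   vertex 3.1 0.7 3.7
   vertex 4.5 0.2 2.0
   vertex 4.4 0.5 3.5
  endloop
 endfacet
 facet normal 0.084 -0.377 0.922
  outer loop
   vertex 3.1 0.7 3.7
   vertex 4.4 0.5 3.5
   vertex 1.6 1.1 4.0
  endloop
 endfacet
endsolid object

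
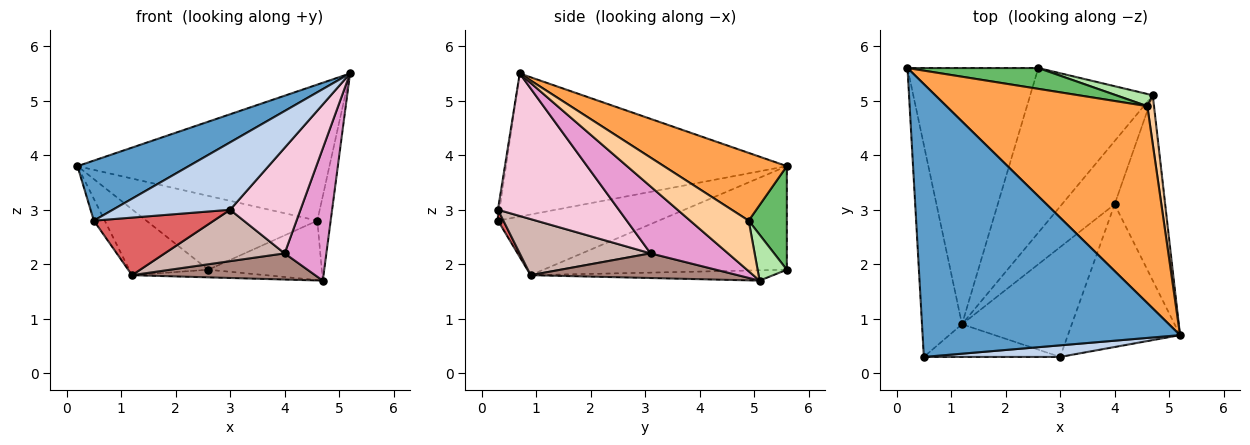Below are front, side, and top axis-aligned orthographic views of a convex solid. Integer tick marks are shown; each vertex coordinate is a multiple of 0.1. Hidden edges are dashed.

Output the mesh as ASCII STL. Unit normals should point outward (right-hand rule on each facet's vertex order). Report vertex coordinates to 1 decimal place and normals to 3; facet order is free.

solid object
 facet normal -0.477 -0.189 0.858
  outer loop
   vertex 0.5 0.3 2.8
   vertex 5.2 0.7 5.5
   vertex 0.2 5.6 3.8
  endloop
 endfacet
 facet normal -0.014 -0.985 0.170
  outer loop
   vertex 0.5 0.3 2.8
   vertex 3.0 0.3 3.0
   vertex 5.2 0.7 5.5
  endloop
 endfacet
 facet normal 0.267 0.548 0.793
  outer loop
   vertex 4.6 4.9 2.8
   vertex 0.2 5.6 3.8
   vertex 5.2 0.7 5.5
  endloop
 endfacet
 facet normal 0.967 0.220 0.128
  outer loop
   vertex 4.6 4.9 2.8
   vertex 5.2 0.7 5.5
   vertex 4.7 5.1 1.7
  endloop
 endfacet
 facet normal 0.210 0.941 0.265
  outer loop
   vertex 2.6 5.6 1.9
   vertex 0.2 5.6 3.8
   vertex 4.6 4.9 2.8
  endloop
 endfacet
 facet normal 0.245 0.950 0.195
  outer loop
   vertex 2.6 5.6 1.9
   vertex 4.6 4.9 2.8
   vertex 4.7 5.1 1.7
  endloop
 endfacet
 facet normal 0.039 -0.869 -0.494
  outer loop
   vertex 1.2 0.9 1.8
   vertex 3.0 0.3 3.0
   vertex 0.5 0.3 2.8
  endloop
 endfacet
 facet normal -0.084 0.046 -0.995
  outer loop
   vertex 1.2 0.9 1.8
   vertex 2.6 5.6 1.9
   vertex 4.7 5.1 1.7
  endloop
 endfacet
 facet normal -0.834 0.057 -0.550
  outer loop
   vertex 1.2 0.9 1.8
   vertex 0.5 0.3 2.8
   vertex 0.2 5.6 3.8
  endloop
 endfacet
 facet normal -0.608 0.198 -0.769
  outer loop
   vertex 1.2 0.9 1.8
   vertex 0.2 5.6 3.8
   vertex 2.6 5.6 1.9
  endloop
 endfacet
 facet normal 0.397 -0.351 -0.848
  outer loop
   vertex 4.0 3.1 2.2
   vertex 1.2 0.9 1.8
   vertex 4.7 5.1 1.7
  endloop
 endfacet
 facet normal 0.420 -0.385 -0.822
  outer loop
   vertex 4.0 3.1 2.2
   vertex 3.0 0.3 3.0
   vertex 1.2 0.9 1.8
  endloop
 endfacet
 facet normal 0.733 -0.395 -0.554
  outer loop
   vertex 4.0 3.1 2.2
   vertex 4.7 5.1 1.7
   vertex 5.2 0.7 5.5
  endloop
 endfacet
 facet normal 0.715 -0.416 -0.562
  outer loop
   vertex 4.0 3.1 2.2
   vertex 5.2 0.7 5.5
   vertex 3.0 0.3 3.0
  endloop
 endfacet
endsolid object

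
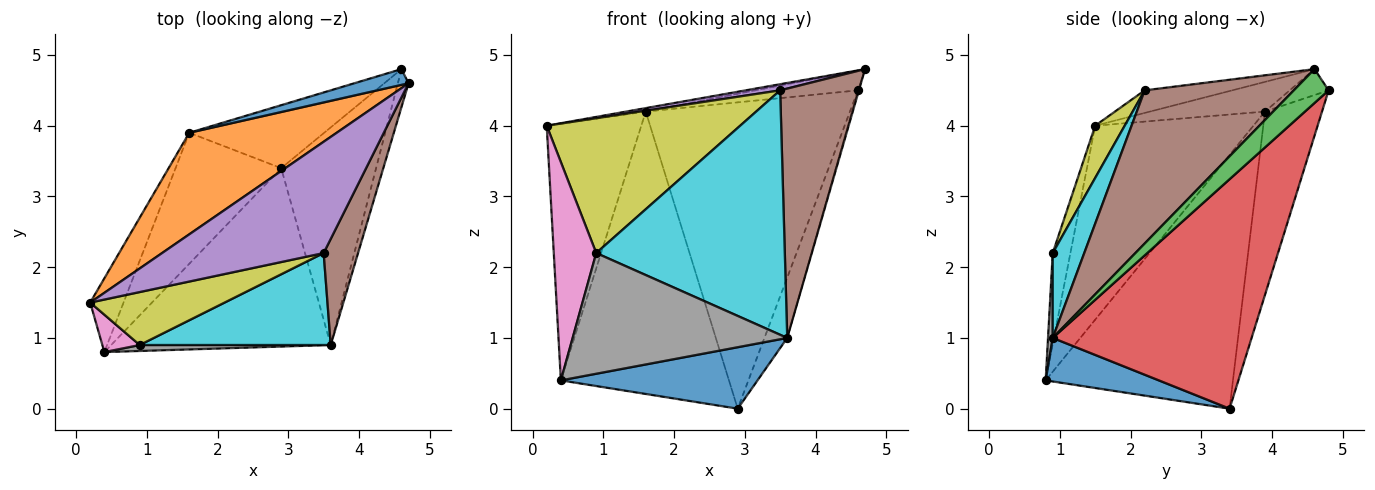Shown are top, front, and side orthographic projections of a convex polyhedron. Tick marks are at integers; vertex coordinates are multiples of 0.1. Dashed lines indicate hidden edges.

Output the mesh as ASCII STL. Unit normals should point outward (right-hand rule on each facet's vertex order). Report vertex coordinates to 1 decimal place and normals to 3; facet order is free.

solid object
 facet normal 0.184 -0.320 -0.929
  outer loop
   vertex 3.6 0.9 1.0
   vertex 0.4 0.8 0.4
   vertex 2.9 3.4 0.0
  endloop
 endfacet
 facet normal -0.197 0.033 0.980
  outer loop
   vertex 1.6 3.9 4.2
   vertex 0.2 1.5 4.0
   vertex 4.7 4.6 4.8
  endloop
 endfacet
 facet normal -0.849 0.508 -0.146
  outer loop
   vertex 1.6 3.9 4.2
   vertex 0.4 0.8 0.4
   vertex 0.2 1.5 4.0
  endloop
 endfacet
 facet normal -0.711 0.638 -0.296
  outer loop
   vertex 1.6 3.9 4.2
   vertex 2.9 3.4 0.0
   vertex 0.4 0.8 0.4
  endloop
 endfacet
 facet normal -0.138 -0.054 0.989
  outer loop
   vertex 3.5 2.2 4.5
   vertex 4.7 4.6 4.8
   vertex 0.2 1.5 4.0
  endloop
 endfacet
 facet normal 0.867 -0.458 0.195
  outer loop
   vertex 3.5 2.2 4.5
   vertex 3.6 0.9 1.0
   vertex 4.7 4.6 4.8
  endloop
 endfacet
 facet normal -0.380 -0.912 0.156
  outer loop
   vertex 0.9 0.9 2.2
   vertex 0.2 1.5 4.0
   vertex 0.4 0.8 0.4
  endloop
 endfacet
 facet normal 0.022 -0.999 0.049
  outer loop
   vertex 0.9 0.9 2.2
   vertex 0.4 0.8 0.4
   vertex 3.6 0.9 1.0
  endloop
 endfacet
 facet normal 0.141 -0.922 0.362
  outer loop
   vertex 0.9 0.9 2.2
   vertex 3.5 2.2 4.5
   vertex 0.2 1.5 4.0
  endloop
 endfacet
 facet normal 0.155 -0.925 0.348
  outer loop
   vertex 0.9 0.9 2.2
   vertex 3.6 0.9 1.0
   vertex 3.5 2.2 4.5
  endloop
 endfacet
 facet normal -0.285 0.751 0.596
  outer loop
   vertex 4.6 4.8 4.5
   vertex 1.6 3.9 4.2
   vertex 4.7 4.6 4.8
  endloop
 endfacet
 facet normal -0.264 0.945 -0.194
  outer loop
   vertex 4.6 4.8 4.5
   vertex 2.9 3.4 0.0
   vertex 1.6 3.9 4.2
  endloop
 endfacet
 facet normal 0.953 0.025 -0.301
  outer loop
   vertex 4.6 4.8 4.5
   vertex 4.7 4.6 4.8
   vertex 3.6 0.9 1.0
  endloop
 endfacet
 facet normal 0.919 0.105 -0.380
  outer loop
   vertex 4.6 4.8 4.5
   vertex 3.6 0.9 1.0
   vertex 2.9 3.4 0.0
  endloop
 endfacet
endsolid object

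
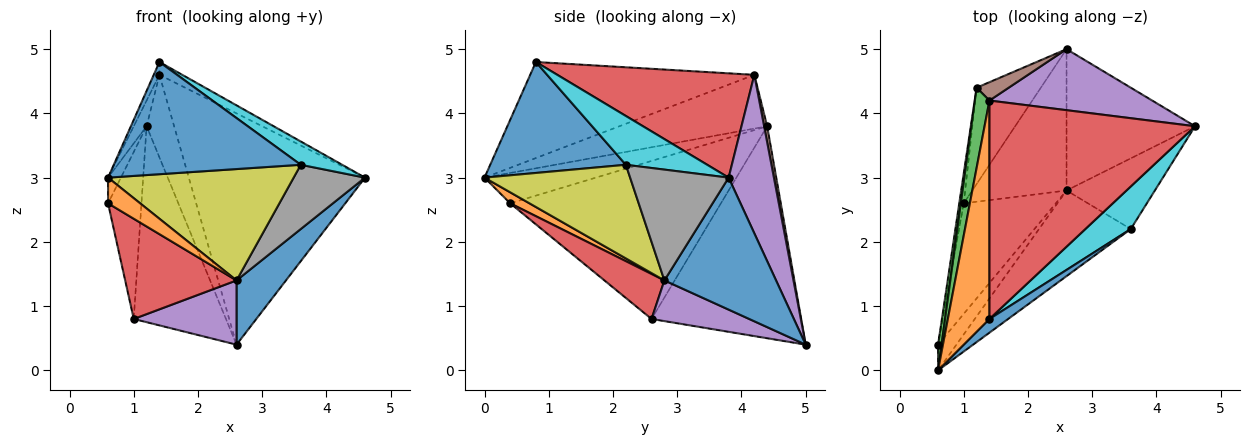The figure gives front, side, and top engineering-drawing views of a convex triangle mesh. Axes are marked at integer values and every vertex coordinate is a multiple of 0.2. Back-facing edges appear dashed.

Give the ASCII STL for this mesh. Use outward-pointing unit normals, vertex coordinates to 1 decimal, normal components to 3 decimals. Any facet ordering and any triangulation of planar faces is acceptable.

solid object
 facet normal 0.683 -0.302 -0.665
  outer loop
   vertex 2.6 2.8 1.4
   vertex 2.6 5.0 0.4
   vertex 4.6 3.8 3.0
  endloop
 endfacet
 facet normal 0.391 -0.651 -0.651
  outer loop
   vertex 0.6 0.0 3.0
   vertex 0.6 0.4 2.6
   vertex 2.6 2.8 1.4
  endloop
 endfacet
 facet normal -0.987 0.114 0.114
  outer loop
   vertex 0.6 0.0 3.0
   vertex 1.2 4.4 3.8
   vertex 0.6 0.4 2.6
  endloop
 endfacet
 facet normal 0.340 -0.632 -0.697
  outer loop
   vertex 1.0 2.6 0.8
   vertex 2.6 2.8 1.4
   vertex 0.6 0.4 2.6
  endloop
 endfacet
 facet normal 0.366 -0.385 -0.847
  outer loop
   vertex 1.0 2.6 0.8
   vertex 2.6 5.0 0.4
   vertex 2.6 2.8 1.4
  endloop
 endfacet
 facet normal -0.987 0.157 -0.028
  outer loop
   vertex 1.0 2.6 0.8
   vertex 0.6 0.4 2.6
   vertex 1.2 4.4 3.8
  endloop
 endfacet
 facet normal -0.824 0.508 -0.250
  outer loop
   vertex 1.0 2.6 0.8
   vertex 1.2 4.4 3.8
   vertex 2.6 5.0 0.4
  endloop
 endfacet
 facet normal 0.680 -0.493 -0.542
  outer loop
   vertex 3.6 2.2 3.2
   vertex 2.6 2.8 1.4
   vertex 4.6 3.8 3.0
  endloop
 endfacet
 facet normal 0.528 -0.673 -0.518
  outer loop
   vertex 3.6 2.2 3.2
   vertex 0.6 0.0 3.0
   vertex 2.6 2.8 1.4
  endloop
 endfacet
 facet normal 0.686 -0.349 0.638
  outer loop
   vertex 3.6 2.2 3.2
   vertex 4.6 3.8 3.0
   vertex 1.4 0.8 4.8
  endloop
 endfacet
 facet normal 0.584 -0.806 0.098
  outer loop
   vertex 3.6 2.2 3.2
   vertex 1.4 0.8 4.8
   vertex 0.6 0.0 3.0
  endloop
 endfacet
 facet normal -0.917 0.023 0.397
  outer loop
   vertex 1.4 4.2 4.6
   vertex 0.6 0.0 3.0
   vertex 1.4 0.8 4.8
  endloop
 endfacet
 facet normal -0.962 0.084 0.261
  outer loop
   vertex 1.4 4.2 4.6
   vertex 1.2 4.4 3.8
   vertex 0.6 0.0 3.0
  endloop
 endfacet
 facet normal 0.452 0.052 0.891
  outer loop
   vertex 1.4 4.2 4.6
   vertex 1.4 0.8 4.8
   vertex 4.6 3.8 3.0
  endloop
 endfacet
 facet normal 0.241 0.938 0.248
  outer loop
   vertex 1.4 4.2 4.6
   vertex 4.6 3.8 3.0
   vertex 2.6 5.0 0.4
  endloop
 endfacet
 facet normal 0.108 0.970 0.216
  outer loop
   vertex 1.4 4.2 4.6
   vertex 2.6 5.0 0.4
   vertex 1.2 4.4 3.8
  endloop
 endfacet
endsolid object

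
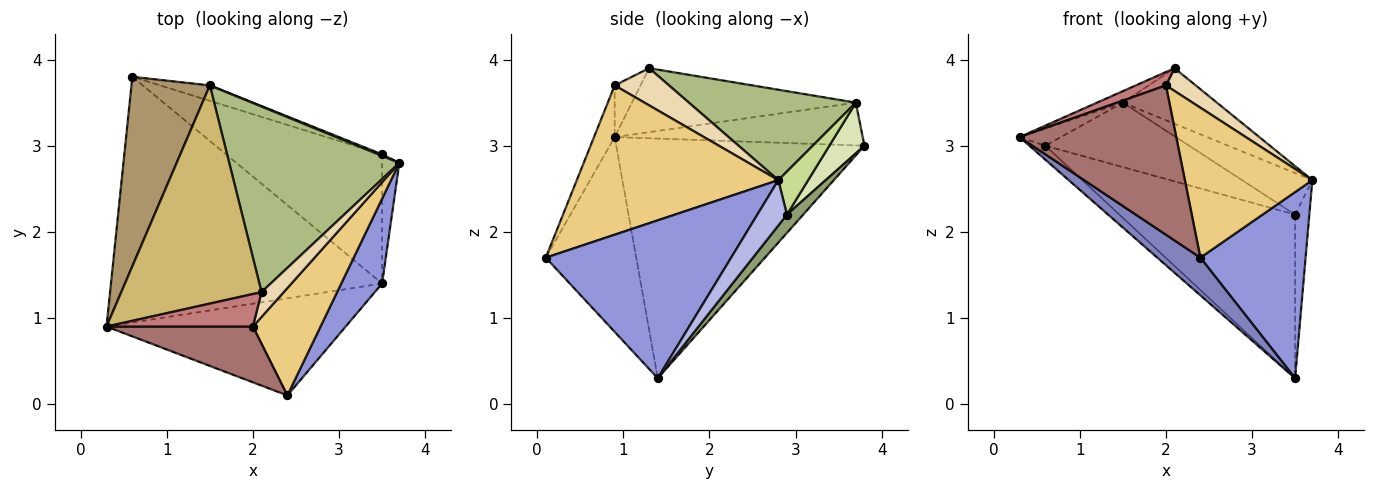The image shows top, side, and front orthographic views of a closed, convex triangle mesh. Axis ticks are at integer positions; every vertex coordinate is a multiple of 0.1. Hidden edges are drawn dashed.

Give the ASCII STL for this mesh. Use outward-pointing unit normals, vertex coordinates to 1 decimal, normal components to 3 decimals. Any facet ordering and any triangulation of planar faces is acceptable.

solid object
 facet normal -0.662 0.043 -0.749
  outer loop
   vertex 3.5 1.4 0.3
   vertex 0.3 0.9 3.1
   vertex 0.6 3.8 3.0
  endloop
 endfacet
 facet normal -0.605 -0.288 -0.743
  outer loop
   vertex 2.4 0.1 1.7
   vertex 0.3 0.9 3.1
   vertex 3.5 1.4 0.3
  endloop
 endfacet
 facet normal 0.848 -0.482 0.219
  outer loop
   vertex 2.4 0.1 1.7
   vertex 3.5 1.4 0.3
   vertex 3.7 2.8 2.6
  endloop
 endfacet
 facet normal 0.853 0.410 -0.324
  outer loop
   vertex 3.5 2.9 2.2
   vertex 3.7 2.8 2.6
   vertex 3.5 1.4 0.3
  endloop
 endfacet
 facet normal 0.072 0.783 -0.618
  outer loop
   vertex 3.5 2.9 2.2
   vertex 3.5 1.4 0.3
   vertex 0.6 3.8 3.0
  endloop
 endfacet
 facet normal 0.454 0.256 0.854
  outer loop
   vertex 1.5 3.7 3.5
   vertex 2.1 1.3 3.9
   vertex 3.7 2.8 2.6
  endloop
 endfacet
 facet normal 0.391 0.920 0.035
  outer loop
   vertex 1.5 3.7 3.5
   vertex 3.7 2.8 2.6
   vertex 3.5 2.9 2.2
  endloop
 endfacet
 facet normal 0.231 0.946 -0.227
  outer loop
   vertex 1.5 3.7 3.5
   vertex 3.5 2.9 2.2
   vertex 0.6 3.8 3.0
  endloop
 endfacet
 facet normal -0.477 0.080 0.875
  outer loop
   vertex 1.5 3.7 3.5
   vertex 0.6 3.8 3.0
   vertex 0.3 0.9 3.1
  endloop
 endfacet
 facet normal -0.415 0.048 0.909
  outer loop
   vertex 1.5 3.7 3.5
   vertex 0.3 0.9 3.1
   vertex 2.1 1.3 3.9
  endloop
 endfacet
 facet normal 0.789 -0.499 0.358
  outer loop
   vertex 2.0 0.9 3.7
   vertex 2.4 0.1 1.7
   vertex 3.7 2.8 2.6
  endloop
 endfacet
 facet normal 0.777 -0.426 0.464
  outer loop
   vertex 2.0 0.9 3.7
   vertex 3.7 2.8 2.6
   vertex 2.1 1.3 3.9
  endloop
 endfacet
 facet normal -0.123 -0.930 0.347
  outer loop
   vertex 2.0 0.9 3.7
   vertex 0.3 0.9 3.1
   vertex 2.4 0.1 1.7
  endloop
 endfacet
 facet normal -0.310 -0.362 0.879
  outer loop
   vertex 2.0 0.9 3.7
   vertex 2.1 1.3 3.9
   vertex 0.3 0.9 3.1
  endloop
 endfacet
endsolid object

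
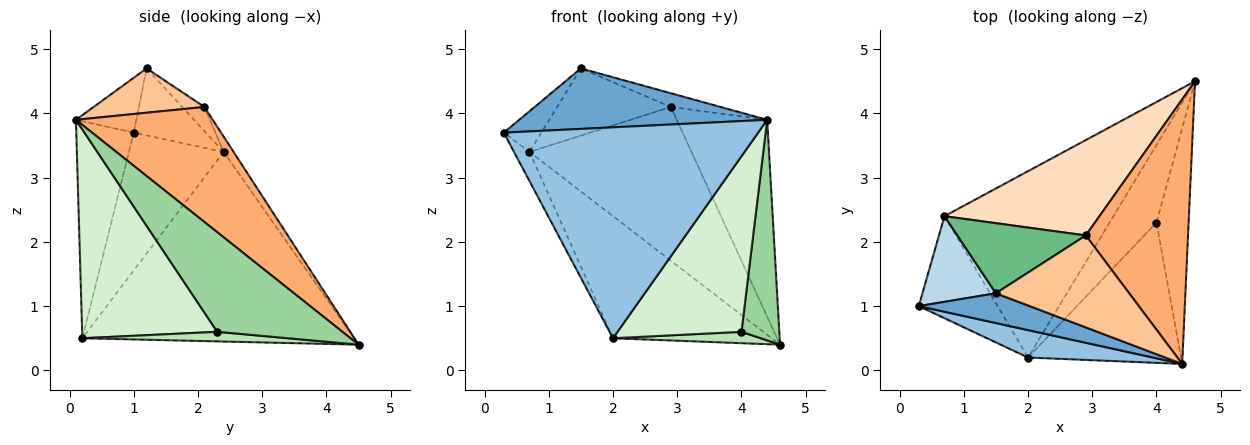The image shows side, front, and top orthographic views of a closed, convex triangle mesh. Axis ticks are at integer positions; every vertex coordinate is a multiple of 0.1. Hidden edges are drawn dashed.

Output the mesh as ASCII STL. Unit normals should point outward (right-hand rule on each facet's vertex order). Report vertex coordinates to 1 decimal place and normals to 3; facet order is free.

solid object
 facet normal -0.213 -0.877 0.431
  outer loop
   vertex 1.5 1.2 4.7
   vertex 0.3 1.0 3.7
   vertex 4.4 0.1 3.9
  endloop
 endfacet
 facet normal -0.219 -0.968 0.126
  outer loop
   vertex 2.0 0.2 0.5
   vertex 4.4 0.1 3.9
   vertex 0.3 1.0 3.7
  endloop
 endfacet
 facet normal -0.636 0.331 0.697
  outer loop
   vertex 0.7 2.4 3.4
   vertex 0.3 1.0 3.7
   vertex 1.5 1.2 4.7
  endloop
 endfacet
 facet normal -0.859 0.140 -0.492
  outer loop
   vertex 0.7 2.4 3.4
   vertex 2.0 0.2 0.5
   vertex 0.3 1.0 3.7
  endloop
 endfacet
 facet normal -0.684 0.400 -0.610
  outer loop
   vertex 0.7 2.4 3.4
   vertex 4.6 4.5 0.4
   vertex 2.0 0.2 0.5
  endloop
 endfacet
 facet normal 0.670 0.443 0.595
  outer loop
   vertex 2.9 2.1 4.1
   vertex 4.4 0.1 3.9
   vertex 4.6 4.5 0.4
  endloop
 endfacet
 facet normal 0.312 0.140 0.940
  outer loop
   vertex 2.9 2.1 4.1
   vertex 1.5 1.2 4.7
   vertex 4.4 0.1 3.9
  endloop
 endfacet
 facet normal -0.052 0.849 0.527
  outer loop
   vertex 2.9 2.1 4.1
   vertex 4.6 4.5 0.4
   vertex 0.7 2.4 3.4
  endloop
 endfacet
 facet normal -0.134 0.686 0.715
  outer loop
   vertex 2.9 2.1 4.1
   vertex 0.7 2.4 3.4
   vertex 1.5 1.2 4.7
  endloop
 endfacet
 facet normal 0.915 -0.276 -0.295
  outer loop
   vertex 4.0 2.3 0.6
   vertex 4.6 4.5 0.4
   vertex 4.4 0.1 3.9
  endloop
 endfacet
 facet normal 0.198 -0.142 -0.970
  outer loop
   vertex 4.0 2.3 0.6
   vertex 2.0 0.2 0.5
   vertex 4.6 4.5 0.4
  endloop
 endfacet
 facet normal 0.648 -0.595 -0.475
  outer loop
   vertex 4.0 2.3 0.6
   vertex 4.4 0.1 3.9
   vertex 2.0 0.2 0.5
  endloop
 endfacet
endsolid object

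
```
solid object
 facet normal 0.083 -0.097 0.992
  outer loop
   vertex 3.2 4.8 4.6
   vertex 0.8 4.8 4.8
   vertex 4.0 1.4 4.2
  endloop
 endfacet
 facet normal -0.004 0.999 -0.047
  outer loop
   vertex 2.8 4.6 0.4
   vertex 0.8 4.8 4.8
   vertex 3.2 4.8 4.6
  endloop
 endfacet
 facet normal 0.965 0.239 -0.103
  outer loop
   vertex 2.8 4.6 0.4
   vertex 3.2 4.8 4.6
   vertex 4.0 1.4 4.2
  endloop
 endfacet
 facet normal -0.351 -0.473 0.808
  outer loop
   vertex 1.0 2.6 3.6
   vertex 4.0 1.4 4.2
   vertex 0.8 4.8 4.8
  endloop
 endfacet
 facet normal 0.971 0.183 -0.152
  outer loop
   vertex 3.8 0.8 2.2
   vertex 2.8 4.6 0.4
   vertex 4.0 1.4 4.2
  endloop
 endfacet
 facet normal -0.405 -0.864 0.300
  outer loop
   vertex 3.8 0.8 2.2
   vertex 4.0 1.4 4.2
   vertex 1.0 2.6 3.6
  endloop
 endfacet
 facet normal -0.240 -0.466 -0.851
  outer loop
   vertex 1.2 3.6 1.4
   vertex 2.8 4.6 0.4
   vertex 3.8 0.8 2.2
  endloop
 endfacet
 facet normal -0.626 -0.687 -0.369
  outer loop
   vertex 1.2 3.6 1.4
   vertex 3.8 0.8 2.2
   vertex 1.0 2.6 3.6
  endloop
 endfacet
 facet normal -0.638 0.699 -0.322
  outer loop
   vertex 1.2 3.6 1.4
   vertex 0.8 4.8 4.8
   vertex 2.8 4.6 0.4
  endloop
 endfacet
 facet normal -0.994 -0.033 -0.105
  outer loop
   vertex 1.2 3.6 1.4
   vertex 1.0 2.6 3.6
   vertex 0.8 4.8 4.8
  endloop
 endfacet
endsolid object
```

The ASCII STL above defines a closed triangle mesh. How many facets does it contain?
10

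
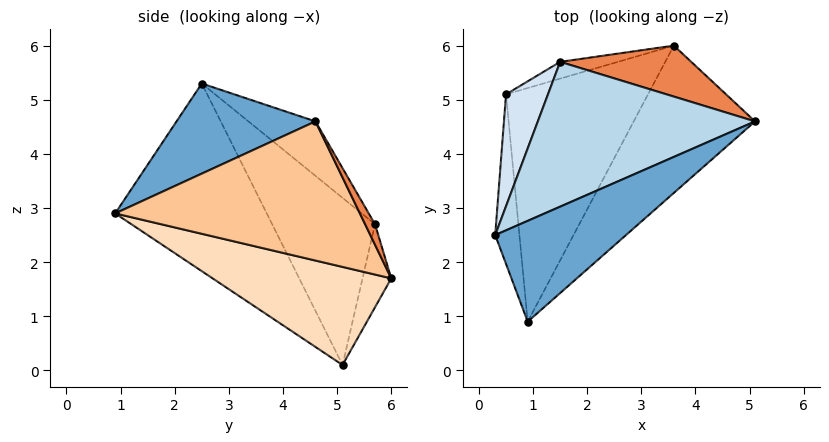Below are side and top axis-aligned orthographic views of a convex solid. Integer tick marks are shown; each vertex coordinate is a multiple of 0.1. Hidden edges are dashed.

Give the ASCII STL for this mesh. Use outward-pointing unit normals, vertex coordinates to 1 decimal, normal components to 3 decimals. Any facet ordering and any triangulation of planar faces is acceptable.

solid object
 facet normal 0.397 -0.715 0.576
  outer loop
   vertex 0.9 0.9 2.9
   vertex 5.1 4.6 4.6
   vertex 0.3 2.5 5.3
  endloop
 endfacet
 facet normal -0.976 -0.177 -0.126
  outer loop
   vertex 0.9 0.9 2.9
   vertex 0.3 2.5 5.3
   vertex 0.5 5.1 0.1
  endloop
 endfacet
 facet normal -0.183 0.660 0.728
  outer loop
   vertex 1.5 5.7 2.7
   vertex 0.3 2.5 5.3
   vertex 5.1 4.6 4.6
  endloop
 endfacet
 facet normal -0.846 0.490 0.212
  outer loop
   vertex 1.5 5.7 2.7
   vertex 0.5 5.1 0.1
   vertex 0.3 2.5 5.3
  endloop
 endfacet
 facet normal 0.064 0.911 0.407
  outer loop
   vertex 3.6 6.0 1.7
   vertex 1.5 5.7 2.7
   vertex 5.1 4.6 4.6
  endloop
 endfacet
 facet normal -0.207 0.968 -0.144
  outer loop
   vertex 3.6 6.0 1.7
   vertex 0.5 5.1 0.1
   vertex 1.5 5.7 2.7
  endloop
 endfacet
 facet normal 0.659 -0.484 -0.575
  outer loop
   vertex 3.6 6.0 1.7
   vertex 5.1 4.6 4.6
   vertex 0.9 0.9 2.9
  endloop
 endfacet
 facet normal 0.509 -0.443 -0.738
  outer loop
   vertex 3.6 6.0 1.7
   vertex 0.9 0.9 2.9
   vertex 0.5 5.1 0.1
  endloop
 endfacet
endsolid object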